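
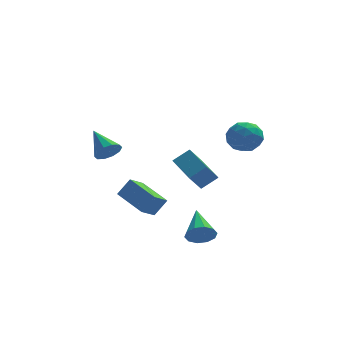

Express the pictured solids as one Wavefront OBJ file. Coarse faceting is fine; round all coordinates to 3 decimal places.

v -1.112 0.29 -3.42
v -0.434 0.46 -2.494
v -2.186 1.944 -2.938
v -1.508 2.114 -2.012
v -0.392 0.946 -4.068
v 0.286 1.116 -3.142
v -1.466 2.6 -3.586
v -0.788 2.77 -2.66
v 1.273 -4.298 -2.677
v 1.629 -4.021 -3.337
v 1.287 -2.522 -1.923
v 1.14 -3.989 -3.403
v 0.702 -4.076 -3.191
v 0.482 -4.247 -2.783
v 0.564 -4.438 -2.334
v 0.916 -4.576 -2.016
v 1.406 -4.607 -1.951
v 1.844 -4.521 -2.163
v 2.064 -4.35 -2.571
v 1.982 -4.159 -3.019
v -2.582 2.317 -0.039
v -1.856 2.521 0.161
v -3.218 3.703 0.859
v -1.963 2.741 -0.255
v -2.307 2.799 -0.588
v -2.756 2.673 -0.711
v -3.138 2.411 -0.578
v -3.307 2.113 -0.239
v -3.2 1.893 0.176
v -2.856 1.835 0.509
v -2.408 1.961 0.633
v -2.025 2.223 0.5
v 1.043 -1.705 -0.098
v 1.924 -1.536 0.54
v 0.417 -0.039 0.327
v 1.297 0.13 0.965
v 1.703 -1.19 -1.145
v 2.583 -1.021 -0.507
v 1.076 0.476 -0.72
v 1.957 0.645 -0.082
v 4.1 -2.928 4.009
v 4.4 -3.393 3.215
v 2.64 -2.907 3.445
v 2.94 -3.372 2.651
v 2.924 -3.829 3.504
v 3.827 -3.843 3.852
v 3.213 -2.457 2.808
v 4.116 -2.471 3.156
v 3.851 -3.102 2.473
v 3.673 -3.95 2.903
v 3.367 -2.35 3.757
v 3.189 -3.198 4.187
v 4.378 -3.163 3.661
v 2.662 -3.137 2.999
v 2.653 -3.406 3.5
v 2.829 -3.68 3.033
v 4.041 -3.427 4.036
v 4.217 -3.7 3.569
v 3.35 -3.957 3.739
v 2.823 -2.6 3.091
v 2.999 -2.873 2.624
v 4.211 -2.62 3.627
v 4.387 -2.894 3.16
v 3.69 -2.343 2.921
v 4.232 -3.265 2.759
v 3.374 -3.252 2.427
v 3.534 -2.715 2.52
v 4.065 -2.723 2.724
v 4.127 -3.764 3.011
v 3.269 -3.751 2.68
v 3.26 -4.02 3.181
v 3.79 -4.028 3.386
v 3.805 -3.592 2.575
v 3.771 -2.549 3.98
v 2.913 -2.536 3.649
v 3.25 -2.272 3.274
v 3.78 -2.28 3.479
v 3.666 -3.048 4.233
v 2.808 -3.035 3.901
v 2.975 -3.577 3.936
v 3.506 -3.585 4.14
v 3.235 -2.708 4.085
f 2 4 1
f 5 2 1
f 1 4 3
f 3 5 1
f 2 8 4
f 6 2 5
f 6 8 2
f 4 8 3
f 7 5 3
f 3 8 7
f 7 6 5
f 8 6 7
f 10 9 12
f 10 12 11
f 12 9 13
f 12 13 11
f 13 9 14
f 13 14 11
f 14 9 15
f 14 15 11
f 15 9 16
f 15 16 11
f 16 9 17
f 16 17 11
f 17 9 18
f 17 18 11
f 18 9 19
f 18 19 11
f 19 9 20
f 19 20 11
f 20 9 10
f 20 10 11
f 22 21 24
f 22 24 23
f 24 21 25
f 24 25 23
f 25 21 26
f 25 26 23
f 26 21 27
f 26 27 23
f 27 21 28
f 27 28 23
f 28 21 29
f 28 29 23
f 29 21 30
f 29 30 23
f 30 21 31
f 30 31 23
f 31 21 32
f 31 32 23
f 32 21 22
f 32 22 23
f 34 36 33
f 37 34 33
f 33 36 35
f 35 37 33
f 34 40 36
f 38 34 37
f 38 40 34
f 36 40 35
f 39 37 35
f 35 40 39
f 39 38 37
f 40 38 39
f 41 78 57
f 78 52 81
f 57 81 46
f 78 81 57
f 41 57 53
f 57 46 58
f 53 58 42
f 57 58 53
f 41 53 62
f 53 42 63
f 62 63 48
f 53 63 62
f 41 62 74
f 62 48 77
f 74 77 51
f 62 77 74
f 41 74 78
f 74 51 82
f 78 82 52
f 74 82 78
f 42 58 69
f 58 46 72
f 69 72 50
f 58 72 69
f 46 81 59
f 81 52 80
f 59 80 45
f 81 80 59
f 52 82 79
f 82 51 75
f 79 75 43
f 82 75 79
f 51 77 76
f 77 48 64
f 76 64 47
f 77 64 76
f 48 63 68
f 63 42 65
f 68 65 49
f 63 65 68
f 44 70 56
f 70 50 71
f 56 71 45
f 70 71 56
f 44 56 54
f 56 45 55
f 54 55 43
f 56 55 54
f 44 54 61
f 54 43 60
f 61 60 47
f 54 60 61
f 44 61 66
f 61 47 67
f 66 67 49
f 61 67 66
f 44 66 70
f 66 49 73
f 70 73 50
f 66 73 70
f 45 71 59
f 71 50 72
f 59 72 46
f 71 72 59
f 43 55 79
f 55 45 80
f 79 80 52
f 55 80 79
f 47 60 76
f 60 43 75
f 76 75 51
f 60 75 76
f 49 67 68
f 67 47 64
f 68 64 48
f 67 64 68
f 50 73 69
f 73 49 65
f 69 65 42
f 73 65 69



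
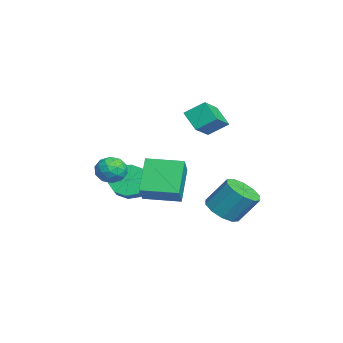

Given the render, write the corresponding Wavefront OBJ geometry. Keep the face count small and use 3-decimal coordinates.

v 0.591 -1.874 -1.045
v 1.761 -2.111 0.02
v 1.057 0.059 -1.127
v 2.227 -0.178 -0.063
v 1.993 -2.282 -2.677
v 3.163 -2.519 -1.613
v 2.459 -0.349 -2.76
v 3.629 -0.586 -1.695
v -2.353 -2.59 -3.319
v -1.758 -2.132 -4.082
v -0.852 -2.312 -3.483
v -1.447 -2.77 -2.721
v -1.945 -1.661 -3.658
v -1.04 -1.84 -3.059
v -2.288 -1.544 -3.104
v -1.382 -1.724 -2.506
v -2.655 -1.827 -2.633
v -1.75 -2.007 -2.034
v -2.907 -2.402 -2.424
v -2.002 -2.581 -1.825
v -2.948 -3.048 -2.557
v -2.042 -3.228 -1.958
v -2.76 -3.52 -2.981
v -1.855 -3.699 -2.382
v -2.418 -3.636 -3.534
v -1.512 -3.816 -2.936
v -2.05 -3.353 -4.006
v -1.145 -3.533 -3.407
v -1.798 -2.779 -4.215
v -0.893 -2.958 -3.616
v 3.305 -3.135 -0.043
v 4.11 -3.331 -0.316
v 3.09 -4.489 0.296
v 3.895 -4.685 0.023
v 3.783 -4.206 0.744
v 3.916 -3.369 0.534
v 3.284 -4.451 -0.554
v 3.417 -3.614 -0.764
v 4.097 -4.144 -0.632
v 4.406 -3.993 0.17
v 2.794 -3.827 -0.19
v 3.103 -3.676 0.612
v 3.727 -3.114 -0.209
v 3.473 -4.706 0.189
v 3.408 -4.424 0.613
v 3.881 -4.54 0.452
v 3.612 -3.137 0.291
v 4.086 -3.252 0.13
v 3.894 -3.766 0.753
v 3.114 -4.568 -0.15
v 3.588 -4.683 -0.311
v 3.319 -3.28 -0.472
v 3.792 -3.396 -0.633
v 3.306 -4.054 -0.773
v 4.192 -3.708 -0.555
v 4.066 -4.503 -0.356
v 3.706 -4.366 -0.695
v 3.785 -3.874 -0.818
v 4.374 -3.619 -0.084
v 4.247 -4.414 0.115
v 4.181 -4.133 0.539
v 4.26 -3.641 0.416
v 4.366 -4.097 -0.27
v 2.953 -3.406 -0.135
v 2.826 -4.201 0.064
v 2.94 -4.179 -0.436
v 3.019 -3.687 -0.559
v 3.134 -3.317 0.336
v 3.008 -4.112 0.535
v 3.415 -3.946 0.798
v 3.494 -3.454 0.675
v 2.834 -3.723 0.25
v -4.044 1.008 0.697
v -3.929 2.113 1.465
v -3.193 1.56 -0.224
v -3.078 2.664 0.544
v -2.502 0.196 1.636
v -2.387 1.3 2.404
v -1.651 0.747 0.715
v -1.536 1.852 1.483
v 0.623 1.89 -4.232
v 1.538 2.305 -4.655
v 1.753 3.384 -3.13
v 0.837 2.97 -2.708
v 1.023 2.69 -4.855
v 1.238 3.769 -3.331
v 0.355 2.77 -4.817
v 0.57 3.849 -3.293
v -0.21 2.514 -4.556
v 0.004 3.593 -3.032
v -0.458 2.02 -4.171
v -0.243 3.099 -2.647
v -0.293 1.476 -3.81
v -0.078 2.555 -2.285
v 0.222 1.091 -3.609
v 0.437 2.17 -2.085
v 0.89 1.011 -3.647
v 1.105 2.09 -2.123
v 1.456 1.267 -3.908
v 1.67 2.346 -2.384
v 1.703 1.761 -4.293
v 1.918 2.84 -2.769
f 2 4 1
f 5 2 1
f 1 4 3
f 3 5 1
f 2 8 4
f 6 2 5
f 6 8 2
f 4 8 3
f 7 5 3
f 3 8 7
f 7 6 5
f 8 6 7
f 10 9 13
f 10 13 11
f 11 13 14
f 11 14 12
f 13 9 15
f 13 15 14
f 14 15 16
f 14 16 12
f 15 9 17
f 15 17 16
f 16 17 18
f 16 18 12
f 17 9 19
f 17 19 18
f 18 19 20
f 18 20 12
f 19 9 21
f 19 21 20
f 20 21 22
f 20 22 12
f 21 9 23
f 21 23 22
f 22 23 24
f 22 24 12
f 23 9 25
f 23 25 24
f 24 25 26
f 24 26 12
f 25 9 27
f 25 27 26
f 26 27 28
f 26 28 12
f 27 9 29
f 27 29 28
f 28 29 30
f 28 30 12
f 29 9 10
f 29 10 30
f 30 10 11
f 30 11 12
f 31 68 47
f 68 42 71
f 47 71 36
f 68 71 47
f 31 47 43
f 47 36 48
f 43 48 32
f 47 48 43
f 31 43 52
f 43 32 53
f 52 53 38
f 43 53 52
f 31 52 64
f 52 38 67
f 64 67 41
f 52 67 64
f 31 64 68
f 64 41 72
f 68 72 42
f 64 72 68
f 32 48 59
f 48 36 62
f 59 62 40
f 48 62 59
f 36 71 49
f 71 42 70
f 49 70 35
f 71 70 49
f 42 72 69
f 72 41 65
f 69 65 33
f 72 65 69
f 41 67 66
f 67 38 54
f 66 54 37
f 67 54 66
f 38 53 58
f 53 32 55
f 58 55 39
f 53 55 58
f 34 60 46
f 60 40 61
f 46 61 35
f 60 61 46
f 34 46 44
f 46 35 45
f 44 45 33
f 46 45 44
f 34 44 51
f 44 33 50
f 51 50 37
f 44 50 51
f 34 51 56
f 51 37 57
f 56 57 39
f 51 57 56
f 34 56 60
f 56 39 63
f 60 63 40
f 56 63 60
f 35 61 49
f 61 40 62
f 49 62 36
f 61 62 49
f 33 45 69
f 45 35 70
f 69 70 42
f 45 70 69
f 37 50 66
f 50 33 65
f 66 65 41
f 50 65 66
f 39 57 58
f 57 37 54
f 58 54 38
f 57 54 58
f 40 63 59
f 63 39 55
f 59 55 32
f 63 55 59
f 74 76 73
f 77 74 73
f 73 76 75
f 75 77 73
f 74 80 76
f 78 74 77
f 78 80 74
f 76 80 75
f 79 77 75
f 75 80 79
f 79 78 77
f 80 78 79
f 82 81 85
f 82 85 83
f 83 85 86
f 83 86 84
f 85 81 87
f 85 87 86
f 86 87 88
f 86 88 84
f 87 81 89
f 87 89 88
f 88 89 90
f 88 90 84
f 89 81 91
f 89 91 90
f 90 91 92
f 90 92 84
f 91 81 93
f 91 93 92
f 92 93 94
f 92 94 84
f 93 81 95
f 93 95 94
f 94 95 96
f 94 96 84
f 95 81 97
f 95 97 96
f 96 97 98
f 96 98 84
f 97 81 99
f 97 99 98
f 98 99 100
f 98 100 84
f 99 81 101
f 99 101 100
f 100 101 102
f 100 102 84
f 101 81 82
f 101 82 102
f 102 82 83
f 102 83 84



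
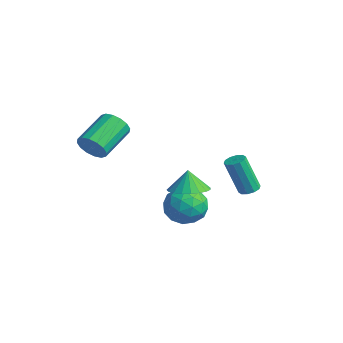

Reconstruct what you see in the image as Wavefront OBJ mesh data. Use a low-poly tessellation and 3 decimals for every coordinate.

v 0.935 4.165 -3.338
v 1.355 3.765 -3.357
v 0.885 3.176 -1.3
v 0.465 3.575 -1.282
v 1.498 4.071 -3.236
v 1.028 3.482 -1.18
v 1.426 4.413 -3.155
v 0.956 3.823 -1.099
v 1.166 4.66 -3.143
v 0.697 4.07 -1.087
v 0.818 4.717 -3.206
v 0.349 4.128 -1.15
v 0.515 4.564 -3.32
v 0.045 3.975 -1.263
v 0.372 4.258 -3.44
v -0.098 3.669 -1.384
v 0.444 3.917 -3.521
v -0.026 3.327 -1.465
v 0.703 3.67 -3.533
v 0.234 3.08 -1.477
v 1.051 3.612 -3.47
v 0.582 3.023 -1.414
v 2.328 -0.296 -1.267
v 2.96 -1.094 -1.01
v 2.032 -0.164 -0.133
v 3.229 -0.751 -0.979
v 3.343 -0.33 -0.998
v 3.281 0.097 -1.064
v 3.054 0.456 -1.165
v 2.702 0.685 -1.284
v 2.285 0.745 -1.399
v 1.876 0.624 -1.492
v 1.545 0.345 -1.546
v 1.349 -0.045 -1.552
v 1.323 -0.479 -1.509
v 1.471 -0.881 -1.423
v 1.766 -1.182 -1.311
v 2.16 -1.329 -1.191
v 2.582 -1.298 -1.085
v -3.352 -2.358 -0.469
v -2.737 -2.407 0.172
v -3.493 -0.61 1.031
v -4.108 -0.562 0.389
v -2.539 -2.162 -0.165
v -3.295 -0.365 0.694
v -2.559 -1.971 -0.583
v -3.315 -0.174 0.276
v -2.792 -1.883 -0.971
v -3.547 -0.086 -0.112
v -3.174 -1.923 -1.225
v -3.93 -0.126 -0.366
v -3.605 -2.079 -1.276
v -4.36 -0.282 -0.417
v -3.967 -2.31 -1.111
v -4.723 -0.513 -0.252
v -4.165 -2.555 -0.774
v -4.921 -0.758 0.085
v -4.145 -2.746 -0.356
v -4.901 -0.949 0.503
v -3.913 -2.834 0.032
v -4.668 -1.037 0.891
v -3.53 -2.794 0.286
v -4.286 -0.997 1.145
v -3.1 -2.638 0.337
v -3.855 -0.841 1.196
v 1.533 0.547 -4.262
v 2.075 -0.062 -3.398
v -0.015 0.762 -3.142
v 0.527 0.153 -2.278
v 0.917 1.235 -2.576
v 1.873 1.102 -3.268
v 0.187 -0.402 -3.272
v 1.143 -0.535 -3.964
v 1.243 -0.648 -2.785
v 1.694 0.363 -2.356
v 0.366 0.337 -4.184
v 0.817 1.348 -3.755
v 1.94 0.224 -3.928
v 0.12 0.476 -2.612
v 0.349 1.112 -2.787
v 0.668 0.754 -2.279
v 1.821 0.908 -3.852
v 2.14 0.55 -3.344
v 1.459 1.312 -2.861
v -0.08 0.15 -3.196
v 0.239 -0.208 -2.688
v 1.392 -0.054 -4.261
v 1.711 -0.412 -3.753
v 0.601 -0.612 -3.679
v 1.769 -0.479 -3.06
v 0.859 -0.353 -2.402
v 0.659 -0.679 -2.986
v 1.222 -0.757 -3.393
v 2.034 0.116 -2.808
v 1.124 0.242 -2.149
v 1.353 0.878 -2.325
v 1.916 0.8 -2.731
v 1.545 -0.229 -2.448
v 0.936 0.458 -4.391
v 0.026 0.584 -3.732
v 0.144 -0.1 -3.809
v 0.707 -0.178 -4.215
v 1.201 1.053 -4.138
v 0.291 1.179 -3.48
v 0.838 1.457 -3.147
v 1.401 1.379 -3.554
v 0.515 0.929 -4.092
f 2 1 5
f 2 5 3
f 3 5 6
f 3 6 4
f 5 1 7
f 5 7 6
f 6 7 8
f 6 8 4
f 7 1 9
f 7 9 8
f 8 9 10
f 8 10 4
f 9 1 11
f 9 11 10
f 10 11 12
f 10 12 4
f 11 1 13
f 11 13 12
f 12 13 14
f 12 14 4
f 13 1 15
f 13 15 14
f 14 15 16
f 14 16 4
f 15 1 17
f 15 17 16
f 16 17 18
f 16 18 4
f 17 1 19
f 17 19 18
f 18 19 20
f 18 20 4
f 19 1 21
f 19 21 20
f 20 21 22
f 20 22 4
f 21 1 2
f 21 2 22
f 22 2 3
f 22 3 4
f 24 23 26
f 24 26 25
f 26 23 27
f 26 27 25
f 27 23 28
f 27 28 25
f 28 23 29
f 28 29 25
f 29 23 30
f 29 30 25
f 30 23 31
f 30 31 25
f 31 23 32
f 31 32 25
f 32 23 33
f 32 33 25
f 33 23 34
f 33 34 25
f 34 23 35
f 34 35 25
f 35 23 36
f 35 36 25
f 36 23 37
f 36 37 25
f 37 23 38
f 37 38 25
f 38 23 39
f 38 39 25
f 39 23 24
f 39 24 25
f 41 40 44
f 41 44 42
f 42 44 45
f 42 45 43
f 44 40 46
f 44 46 45
f 45 46 47
f 45 47 43
f 46 40 48
f 46 48 47
f 47 48 49
f 47 49 43
f 48 40 50
f 48 50 49
f 49 50 51
f 49 51 43
f 50 40 52
f 50 52 51
f 51 52 53
f 51 53 43
f 52 40 54
f 52 54 53
f 53 54 55
f 53 55 43
f 54 40 56
f 54 56 55
f 55 56 57
f 55 57 43
f 56 40 58
f 56 58 57
f 57 58 59
f 57 59 43
f 58 40 60
f 58 60 59
f 59 60 61
f 59 61 43
f 60 40 62
f 60 62 61
f 61 62 63
f 61 63 43
f 62 40 64
f 62 64 63
f 63 64 65
f 63 65 43
f 64 40 41
f 64 41 65
f 65 41 42
f 65 42 43
f 66 103 82
f 103 77 106
f 82 106 71
f 103 106 82
f 66 82 78
f 82 71 83
f 78 83 67
f 82 83 78
f 66 78 87
f 78 67 88
f 87 88 73
f 78 88 87
f 66 87 99
f 87 73 102
f 99 102 76
f 87 102 99
f 66 99 103
f 99 76 107
f 103 107 77
f 99 107 103
f 67 83 94
f 83 71 97
f 94 97 75
f 83 97 94
f 71 106 84
f 106 77 105
f 84 105 70
f 106 105 84
f 77 107 104
f 107 76 100
f 104 100 68
f 107 100 104
f 76 102 101
f 102 73 89
f 101 89 72
f 102 89 101
f 73 88 93
f 88 67 90
f 93 90 74
f 88 90 93
f 69 95 81
f 95 75 96
f 81 96 70
f 95 96 81
f 69 81 79
f 81 70 80
f 79 80 68
f 81 80 79
f 69 79 86
f 79 68 85
f 86 85 72
f 79 85 86
f 69 86 91
f 86 72 92
f 91 92 74
f 86 92 91
f 69 91 95
f 91 74 98
f 95 98 75
f 91 98 95
f 70 96 84
f 96 75 97
f 84 97 71
f 96 97 84
f 68 80 104
f 80 70 105
f 104 105 77
f 80 105 104
f 72 85 101
f 85 68 100
f 101 100 76
f 85 100 101
f 74 92 93
f 92 72 89
f 93 89 73
f 92 89 93
f 75 98 94
f 98 74 90
f 94 90 67
f 98 90 94



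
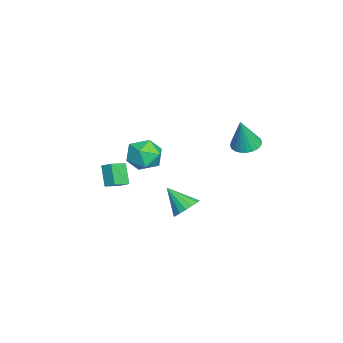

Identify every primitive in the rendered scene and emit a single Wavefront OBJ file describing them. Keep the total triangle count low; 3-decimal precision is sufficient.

v 2.159 1.044 -1.483
v 3.01 0.728 -1.333
v 1.501 -0.144 -0.257
v 2.966 1.054 -1.041
v 2.737 1.378 -0.85
v 2.375 1.626 -0.804
v 1.965 1.74 -0.914
v 1.598 1.695 -1.154
v 1.361 1.501 -1.47
v 1.306 1.202 -1.788
v 1.446 0.867 -2.037
v 1.75 0.573 -2.159
v 2.148 0.386 -2.126
v 2.548 0.351 -1.946
v 2.859 0.474 -1.66
v -2.962 -3.369 -3.108
v -3.851 -3.664 -1.897
v -2.61 -2.741 -2.696
v -3.498 -3.035 -1.485
v -2.122 -4.125 -2.675
v -3.01 -4.419 -1.464
v -1.769 -3.496 -2.263
v -2.658 -3.791 -1.052
v -0.811 -1.656 0.936
v -0.554 -1.701 1.385
v -1.749 -1.344 1.504
v -0.526 -1.336 1.23
v -0.666 -1.158 0.902
v -0.89 -1.273 0.594
v -1.069 -1.612 0.486
v -1.096 -1.977 0.642
v -0.957 -2.154 0.97
v -0.732 -2.04 1.278
v 3.313 -0.253 4.011
v 4.104 -0.314 3.17
v 3.796 -1.966 4.59
v 4.587 -2.027 3.749
v 4.738 -1.296 4.632
v 4.44 -0.237 4.274
v 3.46 -2.043 3.486
v 3.162 -0.984 3.128
v 4.195 -1.421 2.845
v 4.985 -0.959 3.553
v 2.915 -1.321 4.207
v 3.705 -0.859 4.915
v -1.661 4.102 1.679
v -1.065 4.802 1.639
v -1.139 3.778 3.761
v -1.365 4.971 1.741
v -1.71 5.008 1.833
v -2.047 4.907 1.902
v -2.326 4.684 1.937
v -2.503 4.372 1.933
v -2.553 4.019 1.89
v -2.466 3.679 1.815
v -2.257 3.403 1.72
v -1.957 3.234 1.618
v -1.613 3.197 1.526
v -1.275 3.297 1.457
v -0.996 3.521 1.422
v -0.819 3.833 1.426
v -0.769 4.186 1.469
v -0.856 4.526 1.544
f 2 1 4
f 2 4 3
f 4 1 5
f 4 5 3
f 5 1 6
f 5 6 3
f 6 1 7
f 6 7 3
f 7 1 8
f 7 8 3
f 8 1 9
f 8 9 3
f 9 1 10
f 9 10 3
f 10 1 11
f 10 11 3
f 11 1 12
f 11 12 3
f 12 1 13
f 12 13 3
f 13 1 14
f 13 14 3
f 14 1 15
f 14 15 3
f 15 1 2
f 15 2 3
f 17 19 16
f 20 17 16
f 16 19 18
f 18 20 16
f 17 23 19
f 21 17 20
f 21 23 17
f 19 23 18
f 22 20 18
f 18 23 22
f 22 21 20
f 23 21 22
f 25 24 27
f 25 27 26
f 27 24 28
f 27 28 26
f 28 24 29
f 28 29 26
f 29 24 30
f 29 30 26
f 30 24 31
f 30 31 26
f 31 24 32
f 31 32 26
f 32 24 33
f 32 33 26
f 33 24 25
f 33 25 26
f 34 45 39
f 34 39 35
f 34 35 41
f 34 41 44
f 34 44 45
f 35 39 43
f 39 45 38
f 45 44 36
f 44 41 40
f 41 35 42
f 37 43 38
f 37 38 36
f 37 36 40
f 37 40 42
f 37 42 43
f 38 43 39
f 36 38 45
f 40 36 44
f 42 40 41
f 43 42 35
f 47 46 49
f 47 49 48
f 49 46 50
f 49 50 48
f 50 46 51
f 50 51 48
f 51 46 52
f 51 52 48
f 52 46 53
f 52 53 48
f 53 46 54
f 53 54 48
f 54 46 55
f 54 55 48
f 55 46 56
f 55 56 48
f 56 46 57
f 56 57 48
f 57 46 58
f 57 58 48
f 58 46 59
f 58 59 48
f 59 46 60
f 59 60 48
f 60 46 61
f 60 61 48
f 61 46 62
f 61 62 48
f 62 46 63
f 62 63 48
f 63 46 47
f 63 47 48



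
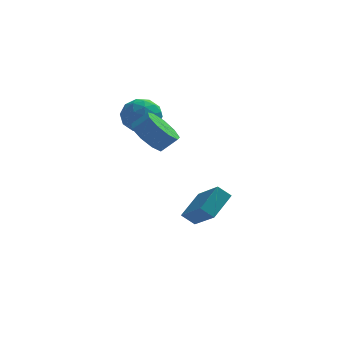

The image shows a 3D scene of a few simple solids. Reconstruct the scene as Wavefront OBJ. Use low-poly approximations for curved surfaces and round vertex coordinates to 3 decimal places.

v -1.506 -0.467 1.483
v -1.024 0.249 0.92
v -0.292 0.302 1.614
v -0.774 -0.413 2.177
v -1.472 0.556 1.369
v -0.74 0.61 2.063
v -1.936 0.385 1.87
v -1.204 0.439 2.565
v -2.198 -0.184 2.191
v -1.467 -0.131 2.885
v -2.137 -0.886 2.18
v -1.406 -0.833 2.875
v -1.78 -1.392 1.843
v -1.049 -1.338 2.537
v -1.295 -1.464 1.337
v -0.564 -1.411 2.032
v -0.908 -1.07 0.9
v -0.177 -1.017 1.594
v -0.801 -0.394 0.735
v -0.07 -0.34 1.429
v 0.016 0.778 -4.007
v 0.836 1.952 -3.207
v 0.638 0.714 -4.552
v 1.459 1.888 -3.752
v 0.841 -0.548 -2.908
v 1.662 0.626 -2.108
v 1.464 -0.612 -3.453
v 2.284 0.562 -2.653
v -2.661 1.786 1.707
v -1.908 2.471 1.646
v -1.612 0.689 2.354
v -0.859 1.374 2.293
v -1.62 1.512 2.957
v -2.269 2.189 2.557
v -1.251 0.971 1.443
v -1.9 1.648 1.043
v -1.037 1.967 1.482
v -1.265 2.301 2.419
v -2.255 0.859 1.581
v -2.483 1.193 2.518
v -2.377 2.224 1.619
v -1.143 0.936 2.381
v -1.591 1.016 2.771
v -1.148 1.419 2.735
v -2.589 2.059 2.155
v -2.146 2.462 2.119
v -1.977 1.898 2.89
v -1.374 0.698 1.881
v -0.931 1.101 1.845
v -2.372 1.741 1.265
v -1.929 2.144 1.229
v -1.543 1.262 1.11
v -1.422 2.331 1.488
v -0.805 1.687 1.868
v -1.036 1.449 1.368
v -1.417 1.848 1.133
v -1.556 2.528 2.038
v -0.939 1.883 2.418
v -1.387 1.964 2.809
v -1.768 2.362 2.574
v -1.044 2.231 1.942
v -2.581 1.277 1.582
v -1.964 0.632 1.962
v -1.752 0.798 1.426
v -2.133 1.196 1.191
v -2.715 1.473 2.132
v -2.098 0.829 2.512
v -2.103 1.312 2.867
v -2.484 1.711 2.632
v -2.476 0.929 2.058
f 2 1 5
f 2 5 3
f 3 5 6
f 3 6 4
f 5 1 7
f 5 7 6
f 6 7 8
f 6 8 4
f 7 1 9
f 7 9 8
f 8 9 10
f 8 10 4
f 9 1 11
f 9 11 10
f 10 11 12
f 10 12 4
f 11 1 13
f 11 13 12
f 12 13 14
f 12 14 4
f 13 1 15
f 13 15 14
f 14 15 16
f 14 16 4
f 15 1 17
f 15 17 16
f 16 17 18
f 16 18 4
f 17 1 19
f 17 19 18
f 18 19 20
f 18 20 4
f 19 1 2
f 19 2 20
f 20 2 3
f 20 3 4
f 22 24 21
f 25 22 21
f 21 24 23
f 23 25 21
f 22 28 24
f 26 22 25
f 26 28 22
f 24 28 23
f 27 25 23
f 23 28 27
f 27 26 25
f 28 26 27
f 29 66 45
f 66 40 69
f 45 69 34
f 66 69 45
f 29 45 41
f 45 34 46
f 41 46 30
f 45 46 41
f 29 41 50
f 41 30 51
f 50 51 36
f 41 51 50
f 29 50 62
f 50 36 65
f 62 65 39
f 50 65 62
f 29 62 66
f 62 39 70
f 66 70 40
f 62 70 66
f 30 46 57
f 46 34 60
f 57 60 38
f 46 60 57
f 34 69 47
f 69 40 68
f 47 68 33
f 69 68 47
f 40 70 67
f 70 39 63
f 67 63 31
f 70 63 67
f 39 65 64
f 65 36 52
f 64 52 35
f 65 52 64
f 36 51 56
f 51 30 53
f 56 53 37
f 51 53 56
f 32 58 44
f 58 38 59
f 44 59 33
f 58 59 44
f 32 44 42
f 44 33 43
f 42 43 31
f 44 43 42
f 32 42 49
f 42 31 48
f 49 48 35
f 42 48 49
f 32 49 54
f 49 35 55
f 54 55 37
f 49 55 54
f 32 54 58
f 54 37 61
f 58 61 38
f 54 61 58
f 33 59 47
f 59 38 60
f 47 60 34
f 59 60 47
f 31 43 67
f 43 33 68
f 67 68 40
f 43 68 67
f 35 48 64
f 48 31 63
f 64 63 39
f 48 63 64
f 37 55 56
f 55 35 52
f 56 52 36
f 55 52 56
f 38 61 57
f 61 37 53
f 57 53 30
f 61 53 57



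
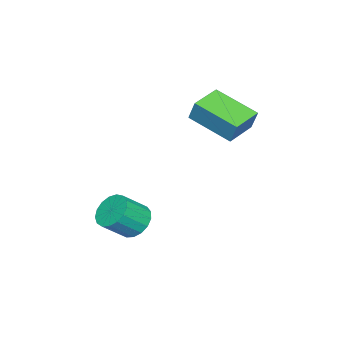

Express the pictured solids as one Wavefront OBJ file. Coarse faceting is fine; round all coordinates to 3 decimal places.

v -3.064 -1.718 2.197
v -2.858 -1.371 3.145
v -2.745 0.161 1.442
v -2.54 0.507 2.389
v -1.68 -2.027 2.011
v -1.475 -1.681 2.958
v -1.362 -0.149 1.255
v -1.156 0.198 2.203
v 1.857 -2.657 -2.043
v 2.46 -2.124 -2.201
v 3.246 -2.75 -1.315
v 2.643 -3.283 -1.157
v 2.261 -1.957 -1.907
v 3.047 -2.583 -1.021
v 1.97 -1.95 -1.644
v 2.756 -2.576 -0.758
v 1.653 -2.105 -1.472
v 2.439 -2.731 -0.586
v 1.383 -2.386 -1.431
v 2.169 -3.013 -0.545
v 1.221 -2.73 -1.531
v 2.007 -3.356 -0.644
v 1.205 -3.057 -1.747
v 1.991 -3.683 -0.861
v 1.338 -3.292 -2.032
v 2.124 -3.918 -1.146
v 1.591 -3.382 -2.319
v 2.377 -4.008 -1.433
v 1.904 -3.305 -2.543
v 2.69 -3.932 -1.656
v 2.206 -3.081 -2.652
v 2.992 -3.707 -1.766
v 2.429 -2.759 -2.622
v 3.215 -3.385 -1.736
v 2.52 -2.413 -2.459
v 3.306 -3.04 -1.573
f 2 4 1
f 5 2 1
f 1 4 3
f 3 5 1
f 2 8 4
f 6 2 5
f 6 8 2
f 4 8 3
f 7 5 3
f 3 8 7
f 7 6 5
f 8 6 7
f 10 9 13
f 10 13 11
f 11 13 14
f 11 14 12
f 13 9 15
f 13 15 14
f 14 15 16
f 14 16 12
f 15 9 17
f 15 17 16
f 16 17 18
f 16 18 12
f 17 9 19
f 17 19 18
f 18 19 20
f 18 20 12
f 19 9 21
f 19 21 20
f 20 21 22
f 20 22 12
f 21 9 23
f 21 23 22
f 22 23 24
f 22 24 12
f 23 9 25
f 23 25 24
f 24 25 26
f 24 26 12
f 25 9 27
f 25 27 26
f 26 27 28
f 26 28 12
f 27 9 29
f 27 29 28
f 28 29 30
f 28 30 12
f 29 9 31
f 29 31 30
f 30 31 32
f 30 32 12
f 31 9 33
f 31 33 32
f 32 33 34
f 32 34 12
f 33 9 35
f 33 35 34
f 34 35 36
f 34 36 12
f 35 9 10
f 35 10 36
f 36 10 11
f 36 11 12



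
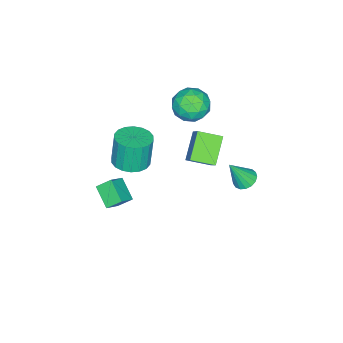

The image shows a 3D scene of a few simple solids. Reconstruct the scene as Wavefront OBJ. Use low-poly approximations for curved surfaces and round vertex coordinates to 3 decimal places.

v 0.62 -1.895 0.954
v 1.662 -1.809 1.129
v 1.342 -1.78 3.022
v 0.3 -1.865 2.846
v 1.524 -1.359 1.098
v 1.203 -1.33 2.991
v 1.206 -1.015 1.039
v 0.885 -0.986 2.932
v 0.772 -0.846 0.963
v 0.452 -0.816 2.856
v 0.309 -0.884 0.885
v -0.012 -0.854 2.778
v -0.093 -1.122 0.821
v -0.414 -1.093 2.713
v -0.354 -1.514 0.783
v -0.675 -1.484 2.675
v -0.422 -1.98 0.778
v -0.742 -1.951 2.671
v -0.283 -2.43 0.809
v -0.604 -2.401 2.702
v 0.035 -2.774 0.868
v -0.286 -2.745 2.761
v 0.468 -2.944 0.944
v 0.148 -2.914 2.837
v 0.932 -2.906 1.022
v 0.611 -2.876 2.915
v 1.334 -2.667 1.087
v 1.013 -2.638 2.979
v 1.595 -2.276 1.125
v 1.274 -2.246 3.017
v -4.224 0.092 2.102
v -3.074 -0.025 2.063
v -4.306 -1.175 3.477
v -3.156 -1.292 3.438
v -3.624 -0.309 3.829
v -3.574 0.474 2.979
v -3.806 -1.674 2.561
v -3.756 -0.891 1.711
v -2.816 -1.116 2.346
v -2.703 -0.273 3.13
v -4.677 -0.927 2.41
v -4.564 -0.084 3.194
v -3.642 0.145 1.962
v -3.738 -1.345 3.578
v -4.013 -0.767 3.808
v -3.337 -0.836 3.785
v -3.936 0.438 2.5
v -3.26 0.369 2.477
v -3.583 0.202 3.515
v -4.12 -1.569 3.063
v -3.444 -1.638 3.04
v -4.043 -0.364 1.755
v -3.367 -0.433 1.732
v -3.797 -1.402 2.025
v -2.814 -0.565 2.105
v -2.862 -1.31 2.914
v -3.244 -1.534 2.398
v -3.215 -1.074 1.899
v -2.748 -0.07 2.566
v -2.796 -0.814 3.374
v -3.072 -0.237 3.604
v -3.042 0.224 3.104
v -2.596 -0.711 2.733
v -4.584 -0.386 2.166
v -4.632 -1.13 2.974
v -4.338 -1.424 2.436
v -4.308 -0.963 1.936
v -4.518 0.11 2.626
v -4.566 -0.635 3.435
v -4.165 -0.126 3.641
v -4.136 0.334 3.142
v -4.784 -0.489 2.807
v -3.409 2.932 -2.057
v -2.718 3.007 -2.311
v -2.731 2.288 -0.403
v -2.787 3.32 -2.161
v -2.999 3.544 -1.987
v -3.304 3.628 -1.828
v -3.634 3.553 -1.723
v -3.912 3.336 -1.693
v -4.075 3.026 -1.747
v -4.085 2.695 -1.872
v -3.941 2.418 -2.039
v -3.674 2.259 -2.211
v -3.347 2.254 -2.347
v -3.035 2.405 -2.416
v -2.807 2.676 -2.403
v -2.638 -0.356 -1.287
v -4.062 -0.668 -0.116
v -3.23 0.899 -1.672
v -4.654 0.587 -0.501
v -1.866 0.353 -0.159
v -3.29 0.041 1.012
v -2.458 1.608 -0.544
v -3.882 1.296 0.627
v 3.485 -2.331 1.193
v 3.104 -1.631 1.813
v 2.533 -2.224 0.487
v 2.152 -1.523 1.107
v 4.148 -1.317 0.453
v 3.767 -0.616 1.073
v 3.196 -1.209 -0.253
v 2.815 -0.509 0.367
f 2 1 5
f 2 5 3
f 3 5 6
f 3 6 4
f 5 1 7
f 5 7 6
f 6 7 8
f 6 8 4
f 7 1 9
f 7 9 8
f 8 9 10
f 8 10 4
f 9 1 11
f 9 11 10
f 10 11 12
f 10 12 4
f 11 1 13
f 11 13 12
f 12 13 14
f 12 14 4
f 13 1 15
f 13 15 14
f 14 15 16
f 14 16 4
f 15 1 17
f 15 17 16
f 16 17 18
f 16 18 4
f 17 1 19
f 17 19 18
f 18 19 20
f 18 20 4
f 19 1 21
f 19 21 20
f 20 21 22
f 20 22 4
f 21 1 23
f 21 23 22
f 22 23 24
f 22 24 4
f 23 1 25
f 23 25 24
f 24 25 26
f 24 26 4
f 25 1 27
f 25 27 26
f 26 27 28
f 26 28 4
f 27 1 29
f 27 29 28
f 28 29 30
f 28 30 4
f 29 1 2
f 29 2 30
f 30 2 3
f 30 3 4
f 31 68 47
f 68 42 71
f 47 71 36
f 68 71 47
f 31 47 43
f 47 36 48
f 43 48 32
f 47 48 43
f 31 43 52
f 43 32 53
f 52 53 38
f 43 53 52
f 31 52 64
f 52 38 67
f 64 67 41
f 52 67 64
f 31 64 68
f 64 41 72
f 68 72 42
f 64 72 68
f 32 48 59
f 48 36 62
f 59 62 40
f 48 62 59
f 36 71 49
f 71 42 70
f 49 70 35
f 71 70 49
f 42 72 69
f 72 41 65
f 69 65 33
f 72 65 69
f 41 67 66
f 67 38 54
f 66 54 37
f 67 54 66
f 38 53 58
f 53 32 55
f 58 55 39
f 53 55 58
f 34 60 46
f 60 40 61
f 46 61 35
f 60 61 46
f 34 46 44
f 46 35 45
f 44 45 33
f 46 45 44
f 34 44 51
f 44 33 50
f 51 50 37
f 44 50 51
f 34 51 56
f 51 37 57
f 56 57 39
f 51 57 56
f 34 56 60
f 56 39 63
f 60 63 40
f 56 63 60
f 35 61 49
f 61 40 62
f 49 62 36
f 61 62 49
f 33 45 69
f 45 35 70
f 69 70 42
f 45 70 69
f 37 50 66
f 50 33 65
f 66 65 41
f 50 65 66
f 39 57 58
f 57 37 54
f 58 54 38
f 57 54 58
f 40 63 59
f 63 39 55
f 59 55 32
f 63 55 59
f 74 73 76
f 74 76 75
f 76 73 77
f 76 77 75
f 77 73 78
f 77 78 75
f 78 73 79
f 78 79 75
f 79 73 80
f 79 80 75
f 80 73 81
f 80 81 75
f 81 73 82
f 81 82 75
f 82 73 83
f 82 83 75
f 83 73 84
f 83 84 75
f 84 73 85
f 84 85 75
f 85 73 86
f 85 86 75
f 86 73 87
f 86 87 75
f 87 73 74
f 87 74 75
f 89 91 88
f 92 89 88
f 88 91 90
f 90 92 88
f 89 95 91
f 93 89 92
f 93 95 89
f 91 95 90
f 94 92 90
f 90 95 94
f 94 93 92
f 95 93 94
f 97 99 96
f 100 97 96
f 96 99 98
f 98 100 96
f 97 103 99
f 101 97 100
f 101 103 97
f 99 103 98
f 102 100 98
f 98 103 102
f 102 101 100
f 103 101 102



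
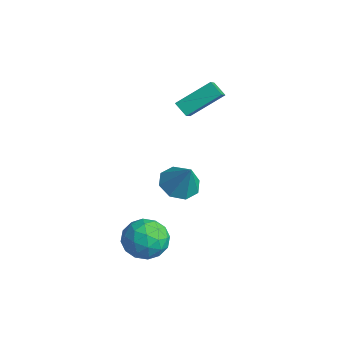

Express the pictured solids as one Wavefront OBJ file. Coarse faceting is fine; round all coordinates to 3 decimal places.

v 2.687 -1.77 -2.64
v 3.244 -1.357 -1.675
v 2.376 -3.443 -1.745
v 2.933 -3.03 -0.78
v 1.879 -2.581 -1.096
v 2.071 -1.547 -1.649
v 3.549 -3.253 -1.771
v 3.741 -2.219 -2.324
v 3.776 -2.273 -1.138
v 2.744 -1.858 -0.721
v 2.876 -2.942 -2.699
v 1.844 -2.527 -2.282
v 2.993 -1.417 -2.236
v 2.627 -3.383 -1.184
v 2.008 -3.119 -1.369
v 2.335 -2.876 -0.802
v 2.304 -1.529 -2.221
v 2.631 -1.286 -1.654
v 1.828 -2.005 -1.313
v 2.989 -3.514 -1.766
v 3.316 -3.271 -1.199
v 3.285 -1.924 -2.618
v 3.612 -1.681 -2.051
v 3.792 -2.795 -2.107
v 3.633 -1.712 -1.353
v 3.45 -2.696 -0.827
v 3.812 -2.827 -1.409
v 3.925 -2.219 -1.735
v 3.026 -1.468 -1.108
v 2.843 -2.451 -0.582
v 2.224 -2.188 -0.767
v 2.337 -1.58 -1.093
v 3.339 -2.007 -0.792
v 2.777 -2.349 -2.838
v 2.594 -3.332 -2.312
v 3.283 -3.22 -2.327
v 3.396 -2.612 -2.653
v 2.17 -2.104 -2.593
v 1.987 -3.088 -2.067
v 1.695 -2.581 -1.685
v 1.808 -1.973 -2.011
v 2.281 -2.793 -2.628
v -1.442 2.576 2.298
v -2.133 2.382 2.84
v -1.027 4.28 3.435
v -1.719 4.086 3.977
v -0.601 1.834 3.103
v -1.293 1.64 3.645
v -0.187 3.538 4.24
v -0.878 3.344 4.782
v 1.618 0.126 0.408
v 2.332 0.71 -0.05
v 2.482 0.234 1.892
v 1.746 1.137 0.26
v 1.085 0.972 0.657
v 0.737 0.311 0.908
v 0.904 -0.458 0.866
v 1.49 -0.885 0.556
v 2.151 -0.72 0.16
v 2.499 -0.059 -0.092
f 1 38 17
f 38 12 41
f 17 41 6
f 38 41 17
f 1 17 13
f 17 6 18
f 13 18 2
f 17 18 13
f 1 13 22
f 13 2 23
f 22 23 8
f 13 23 22
f 1 22 34
f 22 8 37
f 34 37 11
f 22 37 34
f 1 34 38
f 34 11 42
f 38 42 12
f 34 42 38
f 2 18 29
f 18 6 32
f 29 32 10
f 18 32 29
f 6 41 19
f 41 12 40
f 19 40 5
f 41 40 19
f 12 42 39
f 42 11 35
f 39 35 3
f 42 35 39
f 11 37 36
f 37 8 24
f 36 24 7
f 37 24 36
f 8 23 28
f 23 2 25
f 28 25 9
f 23 25 28
f 4 30 16
f 30 10 31
f 16 31 5
f 30 31 16
f 4 16 14
f 16 5 15
f 14 15 3
f 16 15 14
f 4 14 21
f 14 3 20
f 21 20 7
f 14 20 21
f 4 21 26
f 21 7 27
f 26 27 9
f 21 27 26
f 4 26 30
f 26 9 33
f 30 33 10
f 26 33 30
f 5 31 19
f 31 10 32
f 19 32 6
f 31 32 19
f 3 15 39
f 15 5 40
f 39 40 12
f 15 40 39
f 7 20 36
f 20 3 35
f 36 35 11
f 20 35 36
f 9 27 28
f 27 7 24
f 28 24 8
f 27 24 28
f 10 33 29
f 33 9 25
f 29 25 2
f 33 25 29
f 44 46 43
f 47 44 43
f 43 46 45
f 45 47 43
f 44 50 46
f 48 44 47
f 48 50 44
f 46 50 45
f 49 47 45
f 45 50 49
f 49 48 47
f 50 48 49
f 52 51 54
f 52 54 53
f 54 51 55
f 54 55 53
f 55 51 56
f 55 56 53
f 56 51 57
f 56 57 53
f 57 51 58
f 57 58 53
f 58 51 59
f 58 59 53
f 59 51 60
f 59 60 53
f 60 51 52
f 60 52 53



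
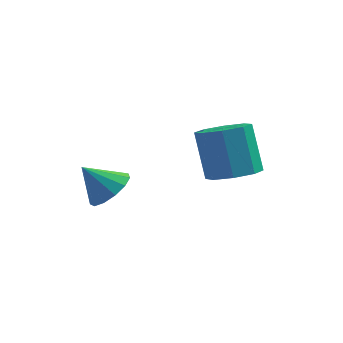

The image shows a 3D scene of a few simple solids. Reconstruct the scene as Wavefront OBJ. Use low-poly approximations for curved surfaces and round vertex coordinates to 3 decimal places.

v -2.637 0.061 -3.638
v -2.243 0.474 -3.268
v -3.343 0.039 -2.862
v -2.474 0.7 -3.472
v -2.758 0.724 -3.729
v -3.003 0.538 -3.957
v -3.131 0.2 -4.084
v -3.103 -0.182 -4.069
v -2.927 -0.487 -3.918
v -2.658 -0.617 -3.678
v -2.383 -0.532 -3.425
v -2.189 -0.259 -3.24
v -2.136 0.116 -3.181
v 0.216 2.336 -4.26
v 0.694 2.926 -4.386
v 0.303 3.534 -3.026
v -0.176 2.944 -2.9
v 0.151 3.03 -4.588
v -0.24 3.637 -3.228
v -0.355 2.727 -4.599
v -0.746 3.335 -3.239
v -0.526 2.196 -4.411
v -0.917 2.803 -3.051
v -0.263 1.746 -4.134
v -0.654 2.354 -2.774
v 0.28 1.643 -3.932
v -0.111 2.25 -2.572
v 0.786 1.945 -3.921
v 0.395 2.553 -2.561
v 0.957 2.477 -4.109
v 0.566 3.084 -2.749
f 2 1 4
f 2 4 3
f 4 1 5
f 4 5 3
f 5 1 6
f 5 6 3
f 6 1 7
f 6 7 3
f 7 1 8
f 7 8 3
f 8 1 9
f 8 9 3
f 9 1 10
f 9 10 3
f 10 1 11
f 10 11 3
f 11 1 12
f 11 12 3
f 12 1 13
f 12 13 3
f 13 1 2
f 13 2 3
f 15 14 18
f 15 18 16
f 16 18 19
f 16 19 17
f 18 14 20
f 18 20 19
f 19 20 21
f 19 21 17
f 20 14 22
f 20 22 21
f 21 22 23
f 21 23 17
f 22 14 24
f 22 24 23
f 23 24 25
f 23 25 17
f 24 14 26
f 24 26 25
f 25 26 27
f 25 27 17
f 26 14 28
f 26 28 27
f 27 28 29
f 27 29 17
f 28 14 30
f 28 30 29
f 29 30 31
f 29 31 17
f 30 14 15
f 30 15 31
f 31 15 16
f 31 16 17



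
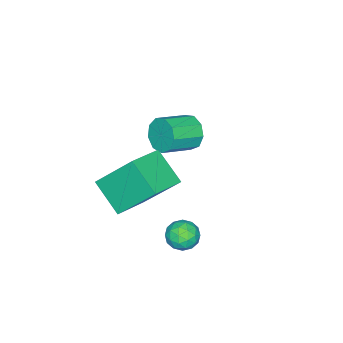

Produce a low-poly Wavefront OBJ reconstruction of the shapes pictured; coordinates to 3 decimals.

v 1.226 -3.769 2.369
v 0.855 -2.465 3.893
v 1.582 -2.597 1.452
v 1.211 -1.293 2.976
v 2.669 -3.867 2.804
v 2.298 -2.563 4.328
v 3.025 -2.695 1.887
v 2.654 -1.391 3.411
v -2.465 -3.281 1.985
v -2.112 -3.022 1.351
v -0.941 -3.521 1.802
v -1.295 -3.779 2.435
v -2.1 -2.654 1.728
v -0.929 -3.152 2.178
v -2.259 -2.579 2.224
v -1.088 -3.077 2.674
v -2.514 -2.832 2.609
v -1.343 -3.33 3.059
v -2.747 -3.295 2.701
v -1.576 -3.794 3.152
v -2.848 -3.752 2.459
v -1.677 -4.25 2.909
v -2.77 -3.988 1.995
v -1.599 -4.486 2.445
v -2.55 -3.893 1.526
v -1.379 -4.392 1.976
v -2.29 -3.512 1.272
v -1.119 -4.01 1.722
v 2.251 -0.045 1.491
v 2.788 -0.365 1.306
v 1.652 -0.795 1.054
v 2.189 -1.115 0.869
v 2.033 -1.077 1.501
v 2.404 -0.613 1.771
v 2.036 -0.547 0.589
v 2.407 -0.083 0.859
v 2.655 -0.676 0.749
v 2.653 -1.003 1.313
v 1.787 -0.157 1.047
v 1.785 -0.484 1.611
v 2.572 -0.139 1.437
v 1.868 -1.021 0.923
v 1.777 -0.998 1.294
v 2.092 -1.187 1.186
v 2.346 -0.285 1.71
v 2.662 -0.473 1.602
v 2.218 -0.891 1.716
v 1.778 -0.687 0.758
v 2.094 -0.875 0.65
v 2.348 0.027 1.174
v 2.663 -0.162 1.066
v 2.222 -0.269 0.644
v 2.809 -0.51 1.001
v 2.457 -0.951 0.744
v 2.368 -0.617 0.579
v 2.585 -0.345 0.738
v 2.808 -0.703 1.332
v 2.456 -1.144 1.075
v 2.365 -1.121 1.447
v 2.583 -0.848 1.605
v 2.73 -0.885 1.004
v 1.984 -0.016 1.285
v 1.632 -0.457 1.028
v 1.857 -0.312 0.755
v 2.075 -0.039 0.913
v 1.983 -0.209 1.616
v 1.631 -0.65 1.359
v 1.855 -0.815 1.622
v 2.072 -0.543 1.781
v 1.71 -0.275 1.356
f 2 4 1
f 5 2 1
f 1 4 3
f 3 5 1
f 2 8 4
f 6 2 5
f 6 8 2
f 4 8 3
f 7 5 3
f 3 8 7
f 7 6 5
f 8 6 7
f 10 9 13
f 10 13 11
f 11 13 14
f 11 14 12
f 13 9 15
f 13 15 14
f 14 15 16
f 14 16 12
f 15 9 17
f 15 17 16
f 16 17 18
f 16 18 12
f 17 9 19
f 17 19 18
f 18 19 20
f 18 20 12
f 19 9 21
f 19 21 20
f 20 21 22
f 20 22 12
f 21 9 23
f 21 23 22
f 22 23 24
f 22 24 12
f 23 9 25
f 23 25 24
f 24 25 26
f 24 26 12
f 25 9 27
f 25 27 26
f 26 27 28
f 26 28 12
f 27 9 10
f 27 10 28
f 28 10 11
f 28 11 12
f 29 66 45
f 66 40 69
f 45 69 34
f 66 69 45
f 29 45 41
f 45 34 46
f 41 46 30
f 45 46 41
f 29 41 50
f 41 30 51
f 50 51 36
f 41 51 50
f 29 50 62
f 50 36 65
f 62 65 39
f 50 65 62
f 29 62 66
f 62 39 70
f 66 70 40
f 62 70 66
f 30 46 57
f 46 34 60
f 57 60 38
f 46 60 57
f 34 69 47
f 69 40 68
f 47 68 33
f 69 68 47
f 40 70 67
f 70 39 63
f 67 63 31
f 70 63 67
f 39 65 64
f 65 36 52
f 64 52 35
f 65 52 64
f 36 51 56
f 51 30 53
f 56 53 37
f 51 53 56
f 32 58 44
f 58 38 59
f 44 59 33
f 58 59 44
f 32 44 42
f 44 33 43
f 42 43 31
f 44 43 42
f 32 42 49
f 42 31 48
f 49 48 35
f 42 48 49
f 32 49 54
f 49 35 55
f 54 55 37
f 49 55 54
f 32 54 58
f 54 37 61
f 58 61 38
f 54 61 58
f 33 59 47
f 59 38 60
f 47 60 34
f 59 60 47
f 31 43 67
f 43 33 68
f 67 68 40
f 43 68 67
f 35 48 64
f 48 31 63
f 64 63 39
f 48 63 64
f 37 55 56
f 55 35 52
f 56 52 36
f 55 52 56
f 38 61 57
f 61 37 53
f 57 53 30
f 61 53 57



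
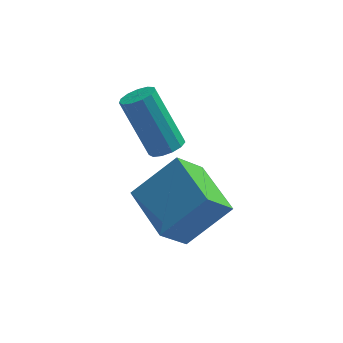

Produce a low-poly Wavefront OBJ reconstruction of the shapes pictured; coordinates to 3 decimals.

v 0.051 -4.309 -3.659
v -0.716 -4.874 -2.579
v -0.823 -2.609 -3.39
v -1.59 -3.175 -2.309
v 1.41 -3.805 -2.431
v 0.643 -4.371 -1.35
v 0.536 -2.106 -2.161
v -0.231 -2.671 -1.081
v -0.517 -2.382 -0.883
v -0.029 -2.068 -0.775
v -0.895 -1.345 1.032
v -1.383 -1.658 0.923
v -0.23 -1.87 -0.95
v -1.097 -1.147 0.856
v -0.522 -1.835 -1.105
v -1.389 -1.112 0.702
v -0.813 -1.973 -1.189
v -1.679 -1.25 0.618
v -1.009 -2.241 -1.176
v -1.876 -1.518 0.631
v -1.049 -2.553 -1.07
v -1.916 -1.83 0.736
v -0.92 -2.811 -0.905
v -1.787 -2.088 0.902
v -0.663 -2.933 -0.733
v -1.53 -2.21 1.074
v -0.36 -2.88 -0.608
v -1.226 -2.156 1.198
v -0.106 -2.668 -0.571
v -0.972 -1.945 1.235
v 0.017 -2.366 -0.633
v -0.849 -1.642 1.173
f 2 4 1
f 5 2 1
f 1 4 3
f 3 5 1
f 2 8 4
f 6 2 5
f 6 8 2
f 4 8 3
f 7 5 3
f 3 8 7
f 7 6 5
f 8 6 7
f 10 9 13
f 10 13 11
f 11 13 14
f 11 14 12
f 13 9 15
f 13 15 14
f 14 15 16
f 14 16 12
f 15 9 17
f 15 17 16
f 16 17 18
f 16 18 12
f 17 9 19
f 17 19 18
f 18 19 20
f 18 20 12
f 19 9 21
f 19 21 20
f 20 21 22
f 20 22 12
f 21 9 23
f 21 23 22
f 22 23 24
f 22 24 12
f 23 9 25
f 23 25 24
f 24 25 26
f 24 26 12
f 25 9 27
f 25 27 26
f 26 27 28
f 26 28 12
f 27 9 29
f 27 29 28
f 28 29 30
f 28 30 12
f 29 9 31
f 29 31 30
f 30 31 32
f 30 32 12
f 31 9 10
f 31 10 32
f 32 10 11
f 32 11 12



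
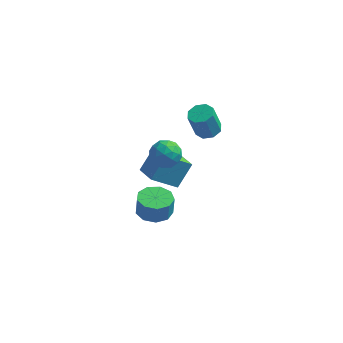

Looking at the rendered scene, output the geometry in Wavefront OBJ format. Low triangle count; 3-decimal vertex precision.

v 1.136 -1.406 -3.222
v 1.922 -1.884 -3.216
v 1.969 -1.793 -2.191
v 1.184 -1.314 -2.198
v 2.045 -1.27 -3.277
v 2.092 -1.178 -2.252
v 1.742 -0.719 -3.312
v 1.79 -0.628 -2.287
v 1.156 -0.49 -3.305
v 1.204 -0.398 -2.28
v 0.561 -0.689 -3.26
v 0.608 -0.597 -2.235
v 0.235 -1.223 -3.197
v 0.282 -1.132 -2.172
v 0.331 -1.843 -3.146
v 0.378 -1.752 -2.121
v 0.803 -2.258 -3.131
v 0.851 -2.167 -2.106
v 1.432 -2.275 -3.158
v 1.479 -2.183 -2.134
v 1.478 -1.797 1.78
v 2.192 -1.481 2.031
v 1.568 -2.739 2.709
v 2.282 -2.423 2.96
v 1.585 -2.011 3.085
v 1.529 -1.428 2.51
v 2.231 -2.792 2.23
v 2.175 -2.209 1.655
v 2.657 -2.096 2.309
v 2.258 -1.613 2.837
v 1.502 -2.607 1.903
v 1.103 -2.124 2.431
v 1.827 -1.556 1.824
v 1.933 -2.664 2.916
v 1.523 -2.421 2.99
v 1.943 -2.236 3.137
v 1.437 -1.525 2.106
v 1.857 -1.339 2.253
v 1.5 -1.651 2.873
v 1.903 -2.881 2.487
v 2.323 -2.695 2.634
v 1.817 -1.984 1.603
v 2.237 -1.799 1.75
v 2.26 -2.569 1.867
v 2.52 -1.732 2.134
v 2.573 -2.286 2.681
v 2.544 -2.502 2.251
v 2.511 -2.16 1.914
v 2.285 -1.448 2.445
v 2.338 -2.002 2.992
v 1.928 -1.759 3.065
v 1.895 -1.417 2.727
v 2.559 -1.809 2.609
v 1.422 -2.218 1.748
v 1.475 -2.772 2.295
v 1.865 -2.803 2.013
v 1.832 -2.461 1.675
v 1.187 -1.934 2.059
v 1.24 -2.488 2.606
v 1.249 -2.06 2.826
v 1.216 -1.718 2.489
v 1.201 -2.411 2.131
v 2.443 -2.011 -0.283
v 1.302 -2.616 0.727
v 1.679 -1.136 -0.622
v 0.538 -1.741 0.388
v 2.942 -1.159 0.792
v 1.801 -1.764 1.802
v 2.178 -0.284 0.453
v 1.037 -0.889 1.463
v 3.565 -0.503 3.078
v 4.192 -0.648 3.222
v 3.842 -0.822 4.567
v 3.215 -0.677 4.422
v 4.094 -0.154 3.261
v 3.744 -0.328 4.605
v 3.686 0.135 3.192
v 3.336 -0.038 4.536
v 3.207 0.051 3.056
v 2.857 -0.123 4.401
v 2.938 -0.358 2.933
v 2.588 -0.532 4.278
v 3.036 -0.852 2.895
v 2.686 -1.026 4.239
v 3.444 -1.142 2.964
v 3.094 -1.315 4.308
v 3.923 -1.057 3.099
v 3.573 -1.231 4.444
f 2 1 5
f 2 5 3
f 3 5 6
f 3 6 4
f 5 1 7
f 5 7 6
f 6 7 8
f 6 8 4
f 7 1 9
f 7 9 8
f 8 9 10
f 8 10 4
f 9 1 11
f 9 11 10
f 10 11 12
f 10 12 4
f 11 1 13
f 11 13 12
f 12 13 14
f 12 14 4
f 13 1 15
f 13 15 14
f 14 15 16
f 14 16 4
f 15 1 17
f 15 17 16
f 16 17 18
f 16 18 4
f 17 1 19
f 17 19 18
f 18 19 20
f 18 20 4
f 19 1 2
f 19 2 20
f 20 2 3
f 20 3 4
f 21 58 37
f 58 32 61
f 37 61 26
f 58 61 37
f 21 37 33
f 37 26 38
f 33 38 22
f 37 38 33
f 21 33 42
f 33 22 43
f 42 43 28
f 33 43 42
f 21 42 54
f 42 28 57
f 54 57 31
f 42 57 54
f 21 54 58
f 54 31 62
f 58 62 32
f 54 62 58
f 22 38 49
f 38 26 52
f 49 52 30
f 38 52 49
f 26 61 39
f 61 32 60
f 39 60 25
f 61 60 39
f 32 62 59
f 62 31 55
f 59 55 23
f 62 55 59
f 31 57 56
f 57 28 44
f 56 44 27
f 57 44 56
f 28 43 48
f 43 22 45
f 48 45 29
f 43 45 48
f 24 50 36
f 50 30 51
f 36 51 25
f 50 51 36
f 24 36 34
f 36 25 35
f 34 35 23
f 36 35 34
f 24 34 41
f 34 23 40
f 41 40 27
f 34 40 41
f 24 41 46
f 41 27 47
f 46 47 29
f 41 47 46
f 24 46 50
f 46 29 53
f 50 53 30
f 46 53 50
f 25 51 39
f 51 30 52
f 39 52 26
f 51 52 39
f 23 35 59
f 35 25 60
f 59 60 32
f 35 60 59
f 27 40 56
f 40 23 55
f 56 55 31
f 40 55 56
f 29 47 48
f 47 27 44
f 48 44 28
f 47 44 48
f 30 53 49
f 53 29 45
f 49 45 22
f 53 45 49
f 64 66 63
f 67 64 63
f 63 66 65
f 65 67 63
f 64 70 66
f 68 64 67
f 68 70 64
f 66 70 65
f 69 67 65
f 65 70 69
f 69 68 67
f 70 68 69
f 72 71 75
f 72 75 73
f 73 75 76
f 73 76 74
f 75 71 77
f 75 77 76
f 76 77 78
f 76 78 74
f 77 71 79
f 77 79 78
f 78 79 80
f 78 80 74
f 79 71 81
f 79 81 80
f 80 81 82
f 80 82 74
f 81 71 83
f 81 83 82
f 82 83 84
f 82 84 74
f 83 71 85
f 83 85 84
f 84 85 86
f 84 86 74
f 85 71 87
f 85 87 86
f 86 87 88
f 86 88 74
f 87 71 72
f 87 72 88
f 88 72 73
f 88 73 74



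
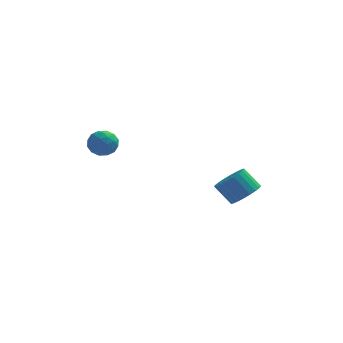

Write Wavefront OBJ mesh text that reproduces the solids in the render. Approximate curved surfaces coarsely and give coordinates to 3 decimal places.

v -3.869 -0.891 2.312
v -3.207 -0.265 2.388
v -2.853 -1.935 2.052
v -2.191 -1.309 2.128
v -2.67 -1.559 2.866
v -3.298 -0.914 3.026
v -2.762 -1.286 1.414
v -3.39 -0.641 1.574
v -2.522 -0.509 1.833
v -2.466 -0.678 2.73
v -3.594 -1.522 1.71
v -3.538 -1.691 2.607
v -3.627 -0.486 2.373
v -2.433 -1.714 2.067
v -2.715 -1.861 2.501
v -2.325 -1.493 2.546
v -3.681 -0.867 2.748
v -3.292 -0.499 2.793
v -2.976 -1.26 3.073
v -2.768 -1.701 1.647
v -2.379 -1.333 1.692
v -3.735 -0.707 1.894
v -3.345 -0.339 1.939
v -3.084 -0.94 1.367
v -2.835 -0.262 2.091
v -2.238 -0.876 1.938
v -2.574 -0.862 1.518
v -2.943 -0.483 1.613
v -2.802 -0.361 2.618
v -2.205 -0.975 2.466
v -2.487 -1.122 2.899
v -2.856 -0.742 2.994
v -2.4 -0.505 2.292
v -3.855 -1.225 1.974
v -3.258 -1.839 1.822
v -3.204 -1.458 1.446
v -3.573 -1.078 1.541
v -3.822 -1.324 2.502
v -3.225 -1.938 2.349
v -3.117 -1.717 2.827
v -3.486 -1.338 2.922
v -3.66 -1.695 2.148
v 4.436 2.114 -2.844
v 5.262 2.267 -2.199
v 4.311 2.559 -1.05
v 3.484 2.406 -1.696
v 5.203 2.649 -2.345
v 4.251 2.941 -1.197
v 5.026 2.949 -2.568
v 4.075 3.242 -1.419
v 4.76 3.123 -2.833
v 3.809 3.415 -1.684
v 4.444 3.143 -3.099
v 3.493 3.435 -1.95
v 4.127 3.006 -3.327
v 3.176 3.298 -2.178
v 3.857 2.733 -3.481
v 2.906 3.026 -2.332
v 3.675 2.366 -3.538
v 2.724 2.659 -2.39
v 3.609 1.961 -3.49
v 2.658 2.253 -2.341
v 3.669 1.579 -3.343
v 2.717 1.871 -2.195
v 3.845 1.278 -3.121
v 2.894 1.571 -1.972
v 4.111 1.105 -2.856
v 3.16 1.397 -1.707
v 4.427 1.085 -2.59
v 3.476 1.377 -1.441
v 4.744 1.222 -2.362
v 3.793 1.514 -1.213
v 5.014 1.494 -2.208
v 4.063 1.787 -1.059
v 5.196 1.861 -2.15
v 4.245 2.154 -1.002
f 1 38 17
f 38 12 41
f 17 41 6
f 38 41 17
f 1 17 13
f 17 6 18
f 13 18 2
f 17 18 13
f 1 13 22
f 13 2 23
f 22 23 8
f 13 23 22
f 1 22 34
f 22 8 37
f 34 37 11
f 22 37 34
f 1 34 38
f 34 11 42
f 38 42 12
f 34 42 38
f 2 18 29
f 18 6 32
f 29 32 10
f 18 32 29
f 6 41 19
f 41 12 40
f 19 40 5
f 41 40 19
f 12 42 39
f 42 11 35
f 39 35 3
f 42 35 39
f 11 37 36
f 37 8 24
f 36 24 7
f 37 24 36
f 8 23 28
f 23 2 25
f 28 25 9
f 23 25 28
f 4 30 16
f 30 10 31
f 16 31 5
f 30 31 16
f 4 16 14
f 16 5 15
f 14 15 3
f 16 15 14
f 4 14 21
f 14 3 20
f 21 20 7
f 14 20 21
f 4 21 26
f 21 7 27
f 26 27 9
f 21 27 26
f 4 26 30
f 26 9 33
f 30 33 10
f 26 33 30
f 5 31 19
f 31 10 32
f 19 32 6
f 31 32 19
f 3 15 39
f 15 5 40
f 39 40 12
f 15 40 39
f 7 20 36
f 20 3 35
f 36 35 11
f 20 35 36
f 9 27 28
f 27 7 24
f 28 24 8
f 27 24 28
f 10 33 29
f 33 9 25
f 29 25 2
f 33 25 29
f 44 43 47
f 44 47 45
f 45 47 48
f 45 48 46
f 47 43 49
f 47 49 48
f 48 49 50
f 48 50 46
f 49 43 51
f 49 51 50
f 50 51 52
f 50 52 46
f 51 43 53
f 51 53 52
f 52 53 54
f 52 54 46
f 53 43 55
f 53 55 54
f 54 55 56
f 54 56 46
f 55 43 57
f 55 57 56
f 56 57 58
f 56 58 46
f 57 43 59
f 57 59 58
f 58 59 60
f 58 60 46
f 59 43 61
f 59 61 60
f 60 61 62
f 60 62 46
f 61 43 63
f 61 63 62
f 62 63 64
f 62 64 46
f 63 43 65
f 63 65 64
f 64 65 66
f 64 66 46
f 65 43 67
f 65 67 66
f 66 67 68
f 66 68 46
f 67 43 69
f 67 69 68
f 68 69 70
f 68 70 46
f 69 43 71
f 69 71 70
f 70 71 72
f 70 72 46
f 71 43 73
f 71 73 72
f 72 73 74
f 72 74 46
f 73 43 75
f 73 75 74
f 74 75 76
f 74 76 46
f 75 43 44
f 75 44 76
f 76 44 45
f 76 45 46



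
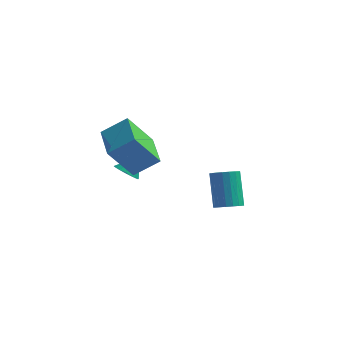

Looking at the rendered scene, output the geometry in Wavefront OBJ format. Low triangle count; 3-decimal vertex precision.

v -3.182 -0.366 0.327
v -2.785 -0.852 0.497
v -2.778 0.246 1.133
v -2.627 -0.704 0.305
v -2.58 -0.489 0.117
v -2.651 -0.25 -0.029
v -2.828 -0.033 -0.104
v -3.075 0.117 -0.094
v -3.343 0.171 -0.001
v -3.58 0.119 0.158
v -3.738 -0.029 0.35
v -3.785 -0.244 0.537
v -3.714 -0.483 0.683
v -3.537 -0.699 0.759
v -3.29 -0.849 0.749
v -3.021 -0.904 0.655
v -1.876 -2.587 1.694
v -2.693 -3.387 3.261
v -2.865 -1.047 1.965
v -3.682 -1.848 3.532
v -0.858 -2.072 2.488
v -1.675 -2.873 4.055
v -1.847 -0.533 2.759
v -2.664 -1.333 4.326
v 2.636 -3.259 1.217
v 3.239 -3.219 1.397
v 2.746 -2.401 2.864
v 2.144 -2.441 2.683
v 3.201 -2.982 1.252
v 2.708 -2.164 2.719
v 3.052 -2.8 1.1
v 2.559 -1.982 2.567
v 2.82 -2.708 0.971
v 2.327 -1.891 2.438
v 2.552 -2.726 0.891
v 2.059 -1.908 2.358
v 2.3 -2.849 0.876
v 1.808 -2.032 2.342
v 2.116 -3.054 0.927
v 1.623 -2.236 2.394
v 2.034 -3.299 1.036
v 1.541 -2.481 2.503
v 2.072 -3.536 1.181
v 1.579 -2.718 2.648
v 2.221 -3.718 1.333
v 1.728 -2.9 2.8
v 2.453 -3.809 1.462
v 1.96 -2.992 2.929
v 2.721 -3.792 1.542
v 2.228 -2.974 3.009
v 2.972 -3.668 1.558
v 2.48 -2.851 3.024
v 3.157 -3.464 1.506
v 2.664 -2.646 2.973
f 2 1 4
f 2 4 3
f 4 1 5
f 4 5 3
f 5 1 6
f 5 6 3
f 6 1 7
f 6 7 3
f 7 1 8
f 7 8 3
f 8 1 9
f 8 9 3
f 9 1 10
f 9 10 3
f 10 1 11
f 10 11 3
f 11 1 12
f 11 12 3
f 12 1 13
f 12 13 3
f 13 1 14
f 13 14 3
f 14 1 15
f 14 15 3
f 15 1 16
f 15 16 3
f 16 1 2
f 16 2 3
f 18 20 17
f 21 18 17
f 17 20 19
f 19 21 17
f 18 24 20
f 22 18 21
f 22 24 18
f 20 24 19
f 23 21 19
f 19 24 23
f 23 22 21
f 24 22 23
f 26 25 29
f 26 29 27
f 27 29 30
f 27 30 28
f 29 25 31
f 29 31 30
f 30 31 32
f 30 32 28
f 31 25 33
f 31 33 32
f 32 33 34
f 32 34 28
f 33 25 35
f 33 35 34
f 34 35 36
f 34 36 28
f 35 25 37
f 35 37 36
f 36 37 38
f 36 38 28
f 37 25 39
f 37 39 38
f 38 39 40
f 38 40 28
f 39 25 41
f 39 41 40
f 40 41 42
f 40 42 28
f 41 25 43
f 41 43 42
f 42 43 44
f 42 44 28
f 43 25 45
f 43 45 44
f 44 45 46
f 44 46 28
f 45 25 47
f 45 47 46
f 46 47 48
f 46 48 28
f 47 25 49
f 47 49 48
f 48 49 50
f 48 50 28
f 49 25 51
f 49 51 50
f 50 51 52
f 50 52 28
f 51 25 53
f 51 53 52
f 52 53 54
f 52 54 28
f 53 25 26
f 53 26 54
f 54 26 27
f 54 27 28



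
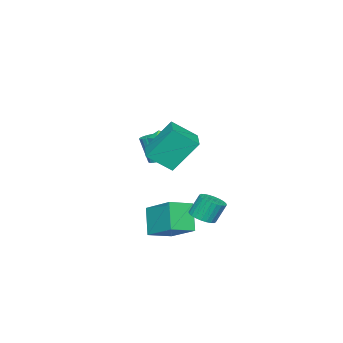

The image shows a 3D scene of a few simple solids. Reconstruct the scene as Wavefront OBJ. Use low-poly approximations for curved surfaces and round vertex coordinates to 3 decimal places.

v -3.11 -3.488 -1.816
v -2.548 -3.395 -1.806
v -2.488 -3.938 -0.154
v -3.05 -4.032 -0.164
v -2.626 -3.198 -1.738
v -2.566 -3.741 -0.086
v -2.778 -3.045 -1.682
v -2.717 -3.588 -0.03
v -2.98 -2.96 -1.647
v -2.92 -3.503 0.005
v -3.202 -2.955 -1.637
v -3.142 -3.498 0.015
v -3.41 -3.031 -1.655
v -3.35 -3.575 -0.003
v -3.573 -3.177 -1.697
v -3.512 -3.721 -0.045
v -3.665 -3.371 -1.757
v -3.604 -3.914 -0.105
v -3.672 -3.582 -1.826
v -3.612 -4.125 -0.174
v -3.594 -3.779 -1.894
v -3.534 -4.322 -0.242
v -3.443 -3.932 -1.95
v -3.382 -4.475 -0.298
v -3.24 -4.017 -1.985
v -3.18 -4.56 -0.333
v -3.018 -4.022 -1.995
v -2.958 -4.565 -0.343
v -2.81 -3.945 -1.977
v -2.75 -4.489 -0.325
v -2.648 -3.799 -1.935
v -2.587 -4.343 -0.283
v -2.556 -3.606 -1.875
v -2.495 -4.149 -0.223
v 1.116 -0.112 1.977
v 1.509 -0.128 1.318
v 0.611 -1.212 1.702
v 1.004 -1.228 1.043
v 1.374 -1.298 1.712
v 1.686 -0.617 1.882
v 0.434 -0.723 1.138
v 0.746 -0.042 1.308
v 1.087 -0.505 0.799
v 1.668 -0.86 1.154
v 0.452 -0.48 1.866
v 1.033 -0.835 2.221
v 2.121 0.605 0.722
v 2.848 -0.478 1.699
v 1.354 1.671 2.475
v 2.081 0.587 3.452
v 3.439 1.513 0.748
v 4.166 0.429 1.725
v 2.672 2.578 2.501
v 3.399 1.495 3.478
v 1.419 0.072 -3.018
v 1.977 1.802 -1.986
v 2.22 0.676 -4.464
v 2.777 2.407 -3.433
v 2.643 -0.567 -2.607
v 3.2 1.164 -1.576
v 3.443 0.038 -4.054
v 4.001 1.768 -3.022
v 2.925 2.901 -2.308
v 3.413 2.445 -1.99
v 3.043 2.843 -0.853
v 2.555 3.299 -1.172
v 3.572 2.684 -2.022
v 3.202 3.082 -0.885
v 3.632 2.956 -2.097
v 3.262 3.354 -0.961
v 3.585 3.219 -2.205
v 3.215 3.617 -1.068
v 3.437 3.435 -2.328
v 3.067 3.833 -1.192
v 3.212 3.569 -2.449
v 2.842 3.967 -1.312
v 2.942 3.601 -2.548
v 2.572 3.999 -1.411
v 2.67 3.527 -2.61
v 2.3 3.925 -1.474
v 2.437 3.357 -2.627
v 2.067 3.755 -1.49
v 2.278 3.118 -2.595
v 1.908 3.516 -1.458
v 2.218 2.846 -2.519
v 1.848 3.244 -1.383
v 2.265 2.583 -2.412
v 1.895 2.981 -1.275
v 2.413 2.367 -2.288
v 2.043 2.765 -1.152
v 2.638 2.233 -2.168
v 2.268 2.631 -1.031
v 2.908 2.201 -2.069
v 2.538 2.599 -0.932
v 3.18 2.275 -2.006
v 2.81 2.673 -0.87
f 2 1 5
f 2 5 3
f 3 5 6
f 3 6 4
f 5 1 7
f 5 7 6
f 6 7 8
f 6 8 4
f 7 1 9
f 7 9 8
f 8 9 10
f 8 10 4
f 9 1 11
f 9 11 10
f 10 11 12
f 10 12 4
f 11 1 13
f 11 13 12
f 12 13 14
f 12 14 4
f 13 1 15
f 13 15 14
f 14 15 16
f 14 16 4
f 15 1 17
f 15 17 16
f 16 17 18
f 16 18 4
f 17 1 19
f 17 19 18
f 18 19 20
f 18 20 4
f 19 1 21
f 19 21 20
f 20 21 22
f 20 22 4
f 21 1 23
f 21 23 22
f 22 23 24
f 22 24 4
f 23 1 25
f 23 25 24
f 24 25 26
f 24 26 4
f 25 1 27
f 25 27 26
f 26 27 28
f 26 28 4
f 27 1 29
f 27 29 28
f 28 29 30
f 28 30 4
f 29 1 31
f 29 31 30
f 30 31 32
f 30 32 4
f 31 1 33
f 31 33 32
f 32 33 34
f 32 34 4
f 33 1 2
f 33 2 34
f 34 2 3
f 34 3 4
f 35 46 40
f 35 40 36
f 35 36 42
f 35 42 45
f 35 45 46
f 36 40 44
f 40 46 39
f 46 45 37
f 45 42 41
f 42 36 43
f 38 44 39
f 38 39 37
f 38 37 41
f 38 41 43
f 38 43 44
f 39 44 40
f 37 39 46
f 41 37 45
f 43 41 42
f 44 43 36
f 48 50 47
f 51 48 47
f 47 50 49
f 49 51 47
f 48 54 50
f 52 48 51
f 52 54 48
f 50 54 49
f 53 51 49
f 49 54 53
f 53 52 51
f 54 52 53
f 56 58 55
f 59 56 55
f 55 58 57
f 57 59 55
f 56 62 58
f 60 56 59
f 60 62 56
f 58 62 57
f 61 59 57
f 57 62 61
f 61 60 59
f 62 60 61
f 64 63 67
f 64 67 65
f 65 67 68
f 65 68 66
f 67 63 69
f 67 69 68
f 68 69 70
f 68 70 66
f 69 63 71
f 69 71 70
f 70 71 72
f 70 72 66
f 71 63 73
f 71 73 72
f 72 73 74
f 72 74 66
f 73 63 75
f 73 75 74
f 74 75 76
f 74 76 66
f 75 63 77
f 75 77 76
f 76 77 78
f 76 78 66
f 77 63 79
f 77 79 78
f 78 79 80
f 78 80 66
f 79 63 81
f 79 81 80
f 80 81 82
f 80 82 66
f 81 63 83
f 81 83 82
f 82 83 84
f 82 84 66
f 83 63 85
f 83 85 84
f 84 85 86
f 84 86 66
f 85 63 87
f 85 87 86
f 86 87 88
f 86 88 66
f 87 63 89
f 87 89 88
f 88 89 90
f 88 90 66
f 89 63 91
f 89 91 90
f 90 91 92
f 90 92 66
f 91 63 93
f 91 93 92
f 92 93 94
f 92 94 66
f 93 63 95
f 93 95 94
f 94 95 96
f 94 96 66
f 95 63 64
f 95 64 96
f 96 64 65
f 96 65 66



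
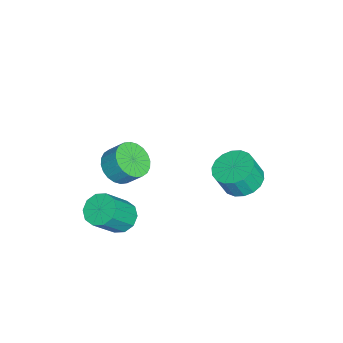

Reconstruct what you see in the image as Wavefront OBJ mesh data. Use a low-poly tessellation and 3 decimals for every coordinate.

v 2.25 -2.403 1.083
v 3.085 -2.134 0.669
v 3.264 -1.408 1.503
v 2.43 -1.677 1.917
v 2.842 -1.891 0.51
v 3.021 -1.165 1.344
v 2.509 -1.726 0.438
v 2.688 -1 1.272
v 2.137 -1.665 0.464
v 2.316 -0.939 1.298
v 1.782 -1.715 0.585
v 1.961 -0.989 1.419
v 1.498 -1.871 0.781
v 1.677 -1.145 1.615
v 1.329 -2.107 1.024
v 1.508 -1.381 1.857
v 1.3 -2.389 1.275
v 1.479 -1.663 2.109
v 1.416 -2.672 1.497
v 1.595 -1.946 2.331
v 1.659 -2.915 1.656
v 1.838 -2.189 2.49
v 1.992 -3.08 1.728
v 2.171 -2.354 2.562
v 2.364 -3.141 1.702
v 2.543 -2.415 2.536
v 2.719 -3.091 1.581
v 2.898 -2.365 2.415
v 3.003 -2.935 1.385
v 3.182 -2.209 2.219
v 3.172 -2.699 1.143
v 3.351 -1.973 1.976
v 3.201 -2.417 0.891
v 3.38 -1.691 1.725
v -2.714 2.709 -4.453
v -1.643 2.914 -4.602
v -1.376 2.436 -3.336
v -2.446 2.231 -3.187
v -1.809 3.332 -4.41
v -1.541 2.854 -3.143
v -2.153 3.627 -4.226
v -1.885 3.15 -2.959
v -2.609 3.741 -4.086
v -2.341 3.263 -2.82
v -3.085 3.649 -4.02
v -2.817 3.172 -2.753
v -3.488 3.372 -4.04
v -3.22 2.894 -2.773
v -3.738 2.963 -4.141
v -3.47 2.486 -2.874
v -3.784 2.504 -4.304
v -3.517 2.026 -3.038
v -3.619 2.086 -4.497
v -3.351 1.608 -3.23
v -3.275 1.79 -4.681
v -3.007 1.313 -3.414
v -2.819 1.677 -4.82
v -2.551 1.199 -3.554
v -2.343 1.768 -4.887
v -2.075 1.291 -3.62
v -1.94 2.046 -4.867
v -1.672 1.568 -3.6
v -1.69 2.454 -4.766
v -1.422 1.977 -3.499
v 1.739 -2.444 -3.476
v 2.431 -2.628 -4.004
v 3.374 -3.419 -2.492
v 2.681 -3.236 -1.964
v 2.509 -2.127 -3.79
v 3.451 -2.919 -2.278
v 2.292 -1.747 -3.456
v 3.235 -2.539 -1.944
v 1.864 -1.634 -3.13
v 2.807 -2.426 -1.618
v 1.388 -1.83 -2.936
v 2.331 -2.622 -1.424
v 1.046 -2.261 -2.948
v 1.989 -3.052 -1.436
v 0.969 -2.761 -3.162
v 1.911 -3.553 -1.65
v 1.185 -3.141 -3.496
v 2.128 -3.933 -1.984
v 1.613 -3.254 -3.822
v 2.556 -4.046 -2.31
v 2.089 -3.058 -4.016
v 3.032 -3.85 -2.504
f 2 1 5
f 2 5 3
f 3 5 6
f 3 6 4
f 5 1 7
f 5 7 6
f 6 7 8
f 6 8 4
f 7 1 9
f 7 9 8
f 8 9 10
f 8 10 4
f 9 1 11
f 9 11 10
f 10 11 12
f 10 12 4
f 11 1 13
f 11 13 12
f 12 13 14
f 12 14 4
f 13 1 15
f 13 15 14
f 14 15 16
f 14 16 4
f 15 1 17
f 15 17 16
f 16 17 18
f 16 18 4
f 17 1 19
f 17 19 18
f 18 19 20
f 18 20 4
f 19 1 21
f 19 21 20
f 20 21 22
f 20 22 4
f 21 1 23
f 21 23 22
f 22 23 24
f 22 24 4
f 23 1 25
f 23 25 24
f 24 25 26
f 24 26 4
f 25 1 27
f 25 27 26
f 26 27 28
f 26 28 4
f 27 1 29
f 27 29 28
f 28 29 30
f 28 30 4
f 29 1 31
f 29 31 30
f 30 31 32
f 30 32 4
f 31 1 33
f 31 33 32
f 32 33 34
f 32 34 4
f 33 1 2
f 33 2 34
f 34 2 3
f 34 3 4
f 36 35 39
f 36 39 37
f 37 39 40
f 37 40 38
f 39 35 41
f 39 41 40
f 40 41 42
f 40 42 38
f 41 35 43
f 41 43 42
f 42 43 44
f 42 44 38
f 43 35 45
f 43 45 44
f 44 45 46
f 44 46 38
f 45 35 47
f 45 47 46
f 46 47 48
f 46 48 38
f 47 35 49
f 47 49 48
f 48 49 50
f 48 50 38
f 49 35 51
f 49 51 50
f 50 51 52
f 50 52 38
f 51 35 53
f 51 53 52
f 52 53 54
f 52 54 38
f 53 35 55
f 53 55 54
f 54 55 56
f 54 56 38
f 55 35 57
f 55 57 56
f 56 57 58
f 56 58 38
f 57 35 59
f 57 59 58
f 58 59 60
f 58 60 38
f 59 35 61
f 59 61 60
f 60 61 62
f 60 62 38
f 61 35 63
f 61 63 62
f 62 63 64
f 62 64 38
f 63 35 36
f 63 36 64
f 64 36 37
f 64 37 38
f 66 65 69
f 66 69 67
f 67 69 70
f 67 70 68
f 69 65 71
f 69 71 70
f 70 71 72
f 70 72 68
f 71 65 73
f 71 73 72
f 72 73 74
f 72 74 68
f 73 65 75
f 73 75 74
f 74 75 76
f 74 76 68
f 75 65 77
f 75 77 76
f 76 77 78
f 76 78 68
f 77 65 79
f 77 79 78
f 78 79 80
f 78 80 68
f 79 65 81
f 79 81 80
f 80 81 82
f 80 82 68
f 81 65 83
f 81 83 82
f 82 83 84
f 82 84 68
f 83 65 85
f 83 85 84
f 84 85 86
f 84 86 68
f 85 65 66
f 85 66 86
f 86 66 67
f 86 67 68



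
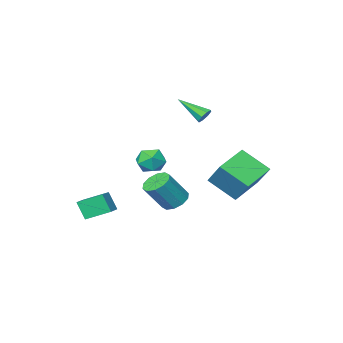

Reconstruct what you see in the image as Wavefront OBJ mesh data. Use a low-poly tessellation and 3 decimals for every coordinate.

v -4.128 -0.066 -2.401
v -4.002 1.238 -0.971
v -2.332 0.502 -3.076
v -2.207 1.806 -1.645
v -3.273 -1.406 -1.255
v -3.148 -0.102 0.176
v -1.478 -0.838 -1.929
v -1.352 0.466 -0.499
v 2.591 -3.265 -3.949
v 2.767 -3.828 -2.87
v 3.376 -2.575 -3.716
v 3.551 -3.139 -2.637
v 3.609 -4.201 -4.603
v 3.784 -4.765 -3.524
v 4.393 -3.512 -4.37
v 4.569 -4.075 -3.291
v 2.027 1.467 -1.805
v 2.485 2.082 -2.066
v 3.531 1.928 -0.597
v 3.073 1.313 -0.335
v 2.117 2.271 -1.785
v 3.163 2.118 -0.315
v 1.715 2.154 -1.511
v 2.761 2.001 -0.041
v 1.432 1.774 -1.349
v 2.478 1.621 0.12
v 1.376 1.276 -1.361
v 2.422 1.123 0.108
v 1.569 0.852 -1.543
v 2.615 0.698 -0.074
v 1.937 0.662 -1.825
v 2.983 0.509 -0.355
v 2.339 0.779 -2.099
v 3.385 0.626 -0.629
v 2.622 1.159 -2.26
v 3.668 1.006 -0.791
v 2.678 1.657 -2.248
v 3.724 1.504 -0.779
v -2.208 -2.202 2.157
v -1.731 -2.088 1.932
v -1.412 -3.578 3.143
v -1.796 -1.876 2.28
v -2.102 -1.855 2.557
v -2.47 -2.037 2.599
v -2.685 -2.316 2.383
v -2.62 -2.528 2.034
v -2.313 -2.549 1.758
v -1.945 -2.367 1.715
v -0.405 -3.363 -0.834
v 0.034 -3.037 -1.594
v 0.926 -3.503 -0.126
v 1.365 -3.177 -0.886
v 0.825 -2.607 -0.376
v 0.002 -2.52 -0.814
v 0.958 -4.02 -0.906
v 0.135 -3.933 -1.344
v 0.876 -3.443 -1.638
v 0.794 -2.57 -1.311
v 0.166 -3.97 -0.409
v 0.084 -3.097 -0.082
f 2 4 1
f 5 2 1
f 1 4 3
f 3 5 1
f 2 8 4
f 6 2 5
f 6 8 2
f 4 8 3
f 7 5 3
f 3 8 7
f 7 6 5
f 8 6 7
f 10 12 9
f 13 10 9
f 9 12 11
f 11 13 9
f 10 16 12
f 14 10 13
f 14 16 10
f 12 16 11
f 15 13 11
f 11 16 15
f 15 14 13
f 16 14 15
f 18 17 21
f 18 21 19
f 19 21 22
f 19 22 20
f 21 17 23
f 21 23 22
f 22 23 24
f 22 24 20
f 23 17 25
f 23 25 24
f 24 25 26
f 24 26 20
f 25 17 27
f 25 27 26
f 26 27 28
f 26 28 20
f 27 17 29
f 27 29 28
f 28 29 30
f 28 30 20
f 29 17 31
f 29 31 30
f 30 31 32
f 30 32 20
f 31 17 33
f 31 33 32
f 32 33 34
f 32 34 20
f 33 17 35
f 33 35 34
f 34 35 36
f 34 36 20
f 35 17 37
f 35 37 36
f 36 37 38
f 36 38 20
f 37 17 18
f 37 18 38
f 38 18 19
f 38 19 20
f 40 39 42
f 40 42 41
f 42 39 43
f 42 43 41
f 43 39 44
f 43 44 41
f 44 39 45
f 44 45 41
f 45 39 46
f 45 46 41
f 46 39 47
f 46 47 41
f 47 39 48
f 47 48 41
f 48 39 40
f 48 40 41
f 49 60 54
f 49 54 50
f 49 50 56
f 49 56 59
f 49 59 60
f 50 54 58
f 54 60 53
f 60 59 51
f 59 56 55
f 56 50 57
f 52 58 53
f 52 53 51
f 52 51 55
f 52 55 57
f 52 57 58
f 53 58 54
f 51 53 60
f 55 51 59
f 57 55 56
f 58 57 50



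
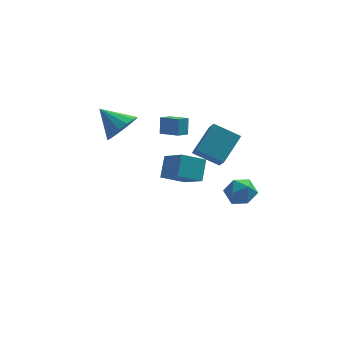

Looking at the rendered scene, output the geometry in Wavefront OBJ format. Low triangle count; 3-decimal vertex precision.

v 2.572 -2.759 -0.757
v 3.305 -2.894 -1.25
v 2.435 -4.186 -0.57
v 3.168 -4.321 -1.063
v 3.236 -3.942 -0.257
v 3.32 -3.06 -0.372
v 2.42 -4.02 -1.448
v 2.504 -3.138 -1.563
v 3.211 -3.673 -1.677
v 3.715 -3.625 -0.941
v 2.025 -3.455 -0.879
v 2.529 -3.407 -0.143
v -2.933 3.203 -0.801
v -2.336 2.979 0.071
v -4.127 3.997 0.221
v -2.155 3.478 -0.105
v -2.182 3.903 -0.467
v -2.41 4.141 -0.918
v -2.779 4.127 -1.338
v -3.189 3.866 -1.614
v -3.531 3.427 -1.672
v -3.712 2.928 -1.497
v -3.685 2.503 -1.135
v -3.456 2.266 -0.684
v -3.088 2.279 -0.263
v -2.678 2.54 0.013
v 0.759 -1.663 0.876
v 1.645 -0.498 1.991
v 0.58 -0.571 -0.122
v 1.467 0.594 0.992
v 2.113 -2.054 0.208
v 3 -0.889 1.322
v 1.935 -0.962 -0.791
v 2.821 0.203 0.324
v 0.299 3.129 -5.001
v -0.978 2.716 -4.308
v 0.528 4.087 -4.006
v -0.749 3.674 -3.313
v 1.189 1.946 -4.067
v -0.088 1.533 -3.374
v 1.418 2.904 -3.072
v 0.141 2.491 -2.379
v -1.01 1.287 0.088
v -0.976 1.737 1.003
v -0.5 1.844 -0.204
v -0.466 2.294 0.711
v -0.094 0.606 0.389
v -0.06 1.056 1.304
v 0.416 1.163 0.097
v 0.45 1.613 1.012
f 1 12 6
f 1 6 2
f 1 2 8
f 1 8 11
f 1 11 12
f 2 6 10
f 6 12 5
f 12 11 3
f 11 8 7
f 8 2 9
f 4 10 5
f 4 5 3
f 4 3 7
f 4 7 9
f 4 9 10
f 5 10 6
f 3 5 12
f 7 3 11
f 9 7 8
f 10 9 2
f 14 13 16
f 14 16 15
f 16 13 17
f 16 17 15
f 17 13 18
f 17 18 15
f 18 13 19
f 18 19 15
f 19 13 20
f 19 20 15
f 20 13 21
f 20 21 15
f 21 13 22
f 21 22 15
f 22 13 23
f 22 23 15
f 23 13 24
f 23 24 15
f 24 13 25
f 24 25 15
f 25 13 26
f 25 26 15
f 26 13 14
f 26 14 15
f 28 30 27
f 31 28 27
f 27 30 29
f 29 31 27
f 28 34 30
f 32 28 31
f 32 34 28
f 30 34 29
f 33 31 29
f 29 34 33
f 33 32 31
f 34 32 33
f 36 38 35
f 39 36 35
f 35 38 37
f 37 39 35
f 36 42 38
f 40 36 39
f 40 42 36
f 38 42 37
f 41 39 37
f 37 42 41
f 41 40 39
f 42 40 41
f 44 46 43
f 47 44 43
f 43 46 45
f 45 47 43
f 44 50 46
f 48 44 47
f 48 50 44
f 46 50 45
f 49 47 45
f 45 50 49
f 49 48 47
f 50 48 49

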